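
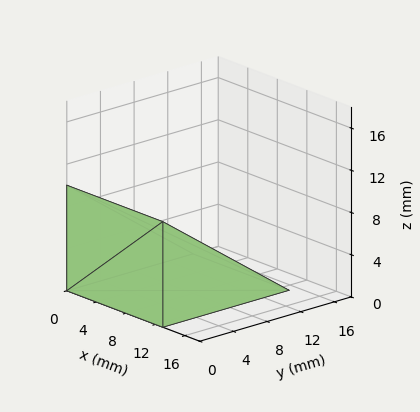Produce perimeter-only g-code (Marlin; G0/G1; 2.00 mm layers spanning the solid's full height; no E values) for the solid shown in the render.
Reading the render: the shape is a wedge (ramp): 13 × 15 mm base, rising to 10 mm along the y=0 edge and sloping linearly to z=0 at y=15 (dimensions read to the nearest mm from the axis ticks). For the g-code, the solid's height is divided into equal slices at the stated Δz and each level perimeter traced with G1 moves after a G0 lift.

; perimeter-only toolpath
G21 ; units = mm
G90 ; absolute positioning
G28 ; home
; layer 1
G0 Z2.00
G0 X0.00 Y0.00
G1 X13.00 Y0.00
G1 X13.00 Y12.00
G1 X0.00 Y12.00
G1 X0.00 Y0.00
; layer 2
G0 Z4.00
G0 X0.00 Y0.00
G1 X13.00 Y0.00
G1 X13.00 Y9.00
G1 X0.00 Y9.00
G1 X0.00 Y0.00
; layer 3
G0 Z6.00
G0 X0.00 Y0.00
G1 X13.00 Y0.00
G1 X13.00 Y6.00
G1 X0.00 Y6.00
G1 X0.00 Y0.00
; layer 4
G0 Z8.00
G0 X0.00 Y0.00
G1 X13.00 Y0.00
G1 X13.00 Y3.00
G1 X0.00 Y3.00
G1 X0.00 Y0.00
M2 ; end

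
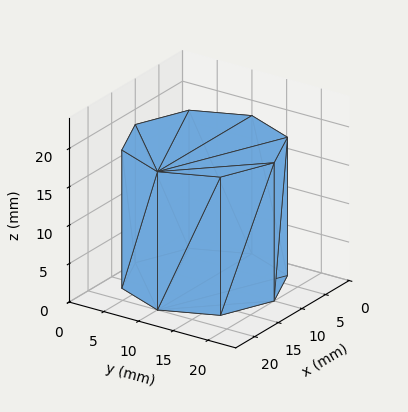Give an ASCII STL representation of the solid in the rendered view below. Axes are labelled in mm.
Reading the render: the shape is a regular 8-sided prism (a cylinder approximated with 8 flat sides), circumscribed radius ≈ 10 mm, height ≈ 18 mm (dimensions read to the nearest mm from the axis ticks). For the STL, each face is triangulated and given an outward normal.

solid part
  facet normal 0.0000 0.0000 -1.0000
    outer loop
      vertex 10.0 20.0 0.0
      vertex 17.1 17.1 0.0
      vertex 20.0 10.0 0.0
    endloop
  endfacet
  facet normal 0.0000 0.0000 -1.0000
    outer loop
      vertex 2.9 17.1 0.0
      vertex 10.0 20.0 0.0
      vertex 20.0 10.0 0.0
    endloop
  endfacet
  facet normal 0.0000 0.0000 -1.0000
    outer loop
      vertex 0.0 10.0 0.0
      vertex 2.9 17.1 0.0
      vertex 20.0 10.0 0.0
    endloop
  endfacet
  facet normal 0.0000 0.0000 -1.0000
    outer loop
      vertex 2.9 2.9 0.0
      vertex 0.0 10.0 0.0
      vertex 20.0 10.0 0.0
    endloop
  endfacet
  facet normal 0.0000 0.0000 -1.0000
    outer loop
      vertex 10.0 0.0 0.0
      vertex 2.9 2.9 0.0
      vertex 20.0 10.0 0.0
    endloop
  endfacet
  facet normal 0.0000 0.0000 -1.0000
    outer loop
      vertex 17.1 2.9 0.0
      vertex 10.0 0.0 0.0
      vertex 20.0 10.0 0.0
    endloop
  endfacet
  facet normal 0.0000 0.0000 1.0000
    outer loop
      vertex 20.0 10.0 18.0
      vertex 17.1 17.1 18.0
      vertex 10.0 20.0 18.0
    endloop
  endfacet
  facet normal 0.0000 0.0000 1.0000
    outer loop
      vertex 20.0 10.0 18.0
      vertex 10.0 20.0 18.0
      vertex 2.9 17.1 18.0
    endloop
  endfacet
  facet normal 0.0000 0.0000 1.0000
    outer loop
      vertex 20.0 10.0 18.0
      vertex 2.9 17.1 18.0
      vertex 0.0 10.0 18.0
    endloop
  endfacet
  facet normal 0.0000 0.0000 1.0000
    outer loop
      vertex 20.0 10.0 18.0
      vertex 0.0 10.0 18.0
      vertex 2.9 2.9 18.0
    endloop
  endfacet
  facet normal 0.0000 0.0000 1.0000
    outer loop
      vertex 20.0 10.0 18.0
      vertex 2.9 2.9 18.0
      vertex 10.0 0.0 18.0
    endloop
  endfacet
  facet normal 0.0000 0.0000 1.0000
    outer loop
      vertex 20.0 10.0 18.0
      vertex 10.0 0.0 18.0
      vertex 17.1 2.9 18.0
    endloop
  endfacet
  facet normal 0.9258 0.3781 0.0000
    outer loop
      vertex 20.0 10.0 0.0
      vertex 17.1 17.1 0.0
      vertex 17.1 17.1 18.0
    endloop
  endfacet
  facet normal 0.9258 0.3781 0.0000
    outer loop
      vertex 20.0 10.0 0.0
      vertex 17.1 17.1 18.0
      vertex 20.0 10.0 18.0
    endloop
  endfacet
  facet normal 0.3781 0.9258 0.0000
    outer loop
      vertex 17.1 17.1 0.0
      vertex 10.0 20.0 0.0
      vertex 10.0 20.0 18.0
    endloop
  endfacet
  facet normal 0.3781 0.9258 0.0000
    outer loop
      vertex 17.1 17.1 0.0
      vertex 10.0 20.0 18.0
      vertex 17.1 17.1 18.0
    endloop
  endfacet
  facet normal -0.3781 0.9258 0.0000
    outer loop
      vertex 10.0 20.0 0.0
      vertex 2.9 17.1 0.0
      vertex 2.9 17.1 18.0
    endloop
  endfacet
  facet normal -0.3781 0.9258 0.0000
    outer loop
      vertex 10.0 20.0 0.0
      vertex 2.9 17.1 18.0
      vertex 10.0 20.0 18.0
    endloop
  endfacet
  facet normal -0.9258 0.3781 0.0000
    outer loop
      vertex 2.9 17.1 0.0
      vertex 0.0 10.0 0.0
      vertex 0.0 10.0 18.0
    endloop
  endfacet
  facet normal -0.9258 0.3781 0.0000
    outer loop
      vertex 2.9 17.1 0.0
      vertex 0.0 10.0 18.0
      vertex 2.9 17.1 18.0
    endloop
  endfacet
  facet normal -0.9258 -0.3781 0.0000
    outer loop
      vertex 0.0 10.0 0.0
      vertex 2.9 2.9 0.0
      vertex 2.9 2.9 18.0
    endloop
  endfacet
  facet normal -0.9258 -0.3781 0.0000
    outer loop
      vertex 0.0 10.0 0.0
      vertex 2.9 2.9 18.0
      vertex 0.0 10.0 18.0
    endloop
  endfacet
  facet normal -0.3781 -0.9258 0.0000
    outer loop
      vertex 2.9 2.9 0.0
      vertex 10.0 0.0 0.0
      vertex 10.0 0.0 18.0
    endloop
  endfacet
  facet normal -0.3781 -0.9258 0.0000
    outer loop
      vertex 2.9 2.9 0.0
      vertex 10.0 0.0 18.0
      vertex 2.9 2.9 18.0
    endloop
  endfacet
  facet normal 0.3781 -0.9258 0.0000
    outer loop
      vertex 10.0 0.0 0.0
      vertex 17.1 2.9 0.0
      vertex 17.1 2.9 18.0
    endloop
  endfacet
  facet normal 0.3781 -0.9258 0.0000
    outer loop
      vertex 10.0 0.0 0.0
      vertex 17.1 2.9 18.0
      vertex 10.0 0.0 18.0
    endloop
  endfacet
  facet normal 0.9258 -0.3781 0.0000
    outer loop
      vertex 17.1 2.9 0.0
      vertex 20.0 10.0 0.0
      vertex 20.0 10.0 18.0
    endloop
  endfacet
  facet normal 0.9258 -0.3781 0.0000
    outer loop
      vertex 17.1 2.9 0.0
      vertex 20.0 10.0 18.0
      vertex 17.1 2.9 18.0
    endloop
  endfacet
endsolid part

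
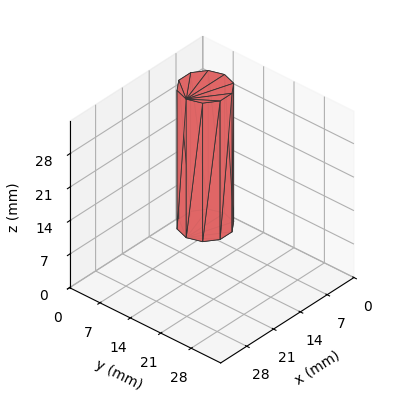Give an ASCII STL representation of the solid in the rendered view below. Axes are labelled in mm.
Reading the render: the shape is a regular 10-sided prism (a cylinder approximated with 10 flat sides), circumscribed radius ≈ 5 mm, height ≈ 29 mm (dimensions read to the nearest mm from the axis ticks). For the STL, each face is triangulated and given an outward normal.

solid part
  facet normal 0.0000 0.0000 -1.0000
    outer loop
      vertex 6.55 9.76 0.00
      vertex 9.05 7.94 0.00
      vertex 10.00 5.00 0.00
    endloop
  endfacet
  facet normal 0.0000 0.0000 -1.0000
    outer loop
      vertex 3.45 9.76 0.00
      vertex 6.55 9.76 0.00
      vertex 10.00 5.00 0.00
    endloop
  endfacet
  facet normal 0.0000 0.0000 -1.0000
    outer loop
      vertex 0.95 7.94 0.00
      vertex 3.45 9.76 0.00
      vertex 10.00 5.00 0.00
    endloop
  endfacet
  facet normal 0.0000 0.0000 -1.0000
    outer loop
      vertex 0.00 5.00 0.00
      vertex 0.95 7.94 0.00
      vertex 10.00 5.00 0.00
    endloop
  endfacet
  facet normal 0.0000 0.0000 -1.0000
    outer loop
      vertex 0.95 2.06 0.00
      vertex 0.00 5.00 0.00
      vertex 10.00 5.00 0.00
    endloop
  endfacet
  facet normal 0.0000 0.0000 -1.0000
    outer loop
      vertex 3.45 0.24 0.00
      vertex 0.95 2.06 0.00
      vertex 10.00 5.00 0.00
    endloop
  endfacet
  facet normal 0.0000 0.0000 -1.0000
    outer loop
      vertex 6.55 0.24 0.00
      vertex 3.45 0.24 0.00
      vertex 10.00 5.00 0.00
    endloop
  endfacet
  facet normal 0.0000 0.0000 -1.0000
    outer loop
      vertex 9.05 2.06 0.00
      vertex 6.55 0.24 0.00
      vertex 10.00 5.00 0.00
    endloop
  endfacet
  facet normal 0.0000 0.0000 1.0000
    outer loop
      vertex 10.00 5.00 29.00
      vertex 9.05 7.94 29.00
      vertex 6.55 9.76 29.00
    endloop
  endfacet
  facet normal 0.0000 0.0000 1.0000
    outer loop
      vertex 10.00 5.00 29.00
      vertex 6.55 9.76 29.00
      vertex 3.45 9.76 29.00
    endloop
  endfacet
  facet normal 0.0000 0.0000 1.0000
    outer loop
      vertex 10.00 5.00 29.00
      vertex 3.45 9.76 29.00
      vertex 0.95 7.94 29.00
    endloop
  endfacet
  facet normal 0.0000 0.0000 1.0000
    outer loop
      vertex 10.00 5.00 29.00
      vertex 0.95 7.94 29.00
      vertex 0.00 5.00 29.00
    endloop
  endfacet
  facet normal 0.0000 0.0000 1.0000
    outer loop
      vertex 10.00 5.00 29.00
      vertex 0.00 5.00 29.00
      vertex 0.95 2.06 29.00
    endloop
  endfacet
  facet normal 0.0000 0.0000 1.0000
    outer loop
      vertex 10.00 5.00 29.00
      vertex 0.95 2.06 29.00
      vertex 3.45 0.24 29.00
    endloop
  endfacet
  facet normal 0.0000 0.0000 1.0000
    outer loop
      vertex 10.00 5.00 29.00
      vertex 3.45 0.24 29.00
      vertex 6.55 0.24 29.00
    endloop
  endfacet
  facet normal 0.0000 0.0000 1.0000
    outer loop
      vertex 10.00 5.00 29.00
      vertex 6.55 0.24 29.00
      vertex 9.05 2.06 29.00
    endloop
  endfacet
  facet normal 0.9516 0.3075 0.0000
    outer loop
      vertex 10.00 5.00 0.00
      vertex 9.05 7.94 0.00
      vertex 9.05 7.94 29.00
    endloop
  endfacet
  facet normal 0.9516 0.3075 0.0000
    outer loop
      vertex 10.00 5.00 0.00
      vertex 9.05 7.94 29.00
      vertex 10.00 5.00 29.00
    endloop
  endfacet
  facet normal 0.5886 0.8085 0.0000
    outer loop
      vertex 9.05 7.94 0.00
      vertex 6.55 9.76 0.00
      vertex 6.55 9.76 29.00
    endloop
  endfacet
  facet normal 0.5886 0.8085 0.0000
    outer loop
      vertex 9.05 7.94 0.00
      vertex 6.55 9.76 29.00
      vertex 9.05 7.94 29.00
    endloop
  endfacet
  facet normal 0.0000 1.0000 0.0000
    outer loop
      vertex 6.55 9.76 0.00
      vertex 3.45 9.76 0.00
      vertex 3.45 9.76 29.00
    endloop
  endfacet
  facet normal 0.0000 1.0000 0.0000
    outer loop
      vertex 6.55 9.76 0.00
      vertex 3.45 9.76 29.00
      vertex 6.55 9.76 29.00
    endloop
  endfacet
  facet normal -0.5886 0.8085 0.0000
    outer loop
      vertex 3.45 9.76 0.00
      vertex 0.95 7.94 0.00
      vertex 0.95 7.94 29.00
    endloop
  endfacet
  facet normal -0.5886 0.8085 0.0000
    outer loop
      vertex 3.45 9.76 0.00
      vertex 0.95 7.94 29.00
      vertex 3.45 9.76 29.00
    endloop
  endfacet
  facet normal -0.9516 0.3075 0.0000
    outer loop
      vertex 0.95 7.94 0.00
      vertex 0.00 5.00 0.00
      vertex 0.00 5.00 29.00
    endloop
  endfacet
  facet normal -0.9516 0.3075 0.0000
    outer loop
      vertex 0.95 7.94 0.00
      vertex 0.00 5.00 29.00
      vertex 0.95 7.94 29.00
    endloop
  endfacet
  facet normal -0.9516 -0.3075 0.0000
    outer loop
      vertex 0.00 5.00 0.00
      vertex 0.95 2.06 0.00
      vertex 0.95 2.06 29.00
    endloop
  endfacet
  facet normal -0.9516 -0.3075 0.0000
    outer loop
      vertex 0.00 5.00 0.00
      vertex 0.95 2.06 29.00
      vertex 0.00 5.00 29.00
    endloop
  endfacet
  facet normal -0.5886 -0.8085 0.0000
    outer loop
      vertex 0.95 2.06 0.00
      vertex 3.45 0.24 0.00
      vertex 3.45 0.24 29.00
    endloop
  endfacet
  facet normal -0.5886 -0.8085 0.0000
    outer loop
      vertex 0.95 2.06 0.00
      vertex 3.45 0.24 29.00
      vertex 0.95 2.06 29.00
    endloop
  endfacet
  facet normal 0.0000 -1.0000 0.0000
    outer loop
      vertex 3.45 0.24 0.00
      vertex 6.55 0.24 0.00
      vertex 6.55 0.24 29.00
    endloop
  endfacet
  facet normal 0.0000 -1.0000 0.0000
    outer loop
      vertex 3.45 0.24 0.00
      vertex 6.55 0.24 29.00
      vertex 3.45 0.24 29.00
    endloop
  endfacet
  facet normal 0.5886 -0.8085 0.0000
    outer loop
      vertex 6.55 0.24 0.00
      vertex 9.05 2.06 0.00
      vertex 9.05 2.06 29.00
    endloop
  endfacet
  facet normal 0.5886 -0.8085 0.0000
    outer loop
      vertex 6.55 0.24 0.00
      vertex 9.05 2.06 29.00
      vertex 6.55 0.24 29.00
    endloop
  endfacet
  facet normal 0.9516 -0.3075 0.0000
    outer loop
      vertex 9.05 2.06 0.00
      vertex 10.00 5.00 0.00
      vertex 10.00 5.00 29.00
    endloop
  endfacet
  facet normal 0.9516 -0.3075 0.0000
    outer loop
      vertex 9.05 2.06 0.00
      vertex 10.00 5.00 29.00
      vertex 9.05 2.06 29.00
    endloop
  endfacet
endsolid part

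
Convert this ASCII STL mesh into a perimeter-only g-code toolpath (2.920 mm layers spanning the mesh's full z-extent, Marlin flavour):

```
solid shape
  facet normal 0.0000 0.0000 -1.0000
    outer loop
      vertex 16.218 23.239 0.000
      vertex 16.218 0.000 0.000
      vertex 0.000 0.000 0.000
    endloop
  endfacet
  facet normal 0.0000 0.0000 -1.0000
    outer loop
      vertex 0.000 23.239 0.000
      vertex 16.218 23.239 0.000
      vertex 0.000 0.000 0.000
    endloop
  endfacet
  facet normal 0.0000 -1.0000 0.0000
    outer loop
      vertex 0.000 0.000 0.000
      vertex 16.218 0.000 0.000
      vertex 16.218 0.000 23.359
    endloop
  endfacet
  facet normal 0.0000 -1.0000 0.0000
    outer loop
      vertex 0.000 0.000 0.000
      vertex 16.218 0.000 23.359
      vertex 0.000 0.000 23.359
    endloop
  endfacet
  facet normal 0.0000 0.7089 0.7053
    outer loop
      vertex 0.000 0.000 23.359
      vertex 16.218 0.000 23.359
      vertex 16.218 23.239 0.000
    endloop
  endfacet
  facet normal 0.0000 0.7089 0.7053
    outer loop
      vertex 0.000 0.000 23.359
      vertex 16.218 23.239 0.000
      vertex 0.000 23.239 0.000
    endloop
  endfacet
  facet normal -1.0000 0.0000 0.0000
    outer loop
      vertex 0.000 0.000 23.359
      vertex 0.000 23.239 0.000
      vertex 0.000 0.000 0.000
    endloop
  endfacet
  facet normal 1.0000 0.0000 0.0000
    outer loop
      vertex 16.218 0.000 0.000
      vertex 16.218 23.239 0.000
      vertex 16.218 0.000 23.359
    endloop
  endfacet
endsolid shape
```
; perimeter-only toolpath
G21 ; units = mm
G90 ; absolute positioning
G28 ; home
; layer 1
G0 Z2.920
G0 X0.000 Y0.000
G1 X16.218 Y0.000
G1 X16.218 Y20.334
G1 X0.000 Y20.334
G1 X0.000 Y0.000
; layer 2
G0 Z5.840
G0 X0.000 Y0.000
G1 X16.218 Y0.000
G1 X16.218 Y17.429
G1 X0.000 Y17.429
G1 X0.000 Y0.000
; layer 3
G0 Z8.760
G0 X0.000 Y0.000
G1 X16.218 Y0.000
G1 X16.218 Y14.524
G1 X0.000 Y14.524
G1 X0.000 Y0.000
; layer 4
G0 Z11.680
G0 X0.000 Y0.000
G1 X16.218 Y0.000
G1 X16.218 Y11.620
G1 X0.000 Y11.620
G1 X0.000 Y0.000
; layer 5
G0 Z14.599
G0 X0.000 Y0.000
G1 X16.218 Y0.000
G1 X16.218 Y8.715
G1 X0.000 Y8.715
G1 X0.000 Y0.000
; layer 6
G0 Z17.519
G0 X0.000 Y0.000
G1 X16.218 Y0.000
G1 X16.218 Y5.810
G1 X0.000 Y5.810
G1 X0.000 Y0.000
; layer 7
G0 Z20.439
G0 X0.000 Y0.000
G1 X16.218 Y0.000
G1 X16.218 Y2.905
G1 X0.000 Y2.905
G1 X0.000 Y0.000
M2 ; end

The solid is a wedge (ramp): 16.2 × 23.2 mm base, rising to 23.4 mm along the y=0 edge and sloping linearly to z=0 at y=23.2. Slicing at Δz = 2.920 mm — 8 equal slices spanning the solid's height, so layer i sits at z = i·h/8 — gives 7 non-empty perimeters. Each is a 4-segment closed polygon; G0 lifts to the layer z and rapids to the start vertex, then G1 traces the edges. The cross-section shrinks linearly with z (the slice at the apex is degenerate and omitted).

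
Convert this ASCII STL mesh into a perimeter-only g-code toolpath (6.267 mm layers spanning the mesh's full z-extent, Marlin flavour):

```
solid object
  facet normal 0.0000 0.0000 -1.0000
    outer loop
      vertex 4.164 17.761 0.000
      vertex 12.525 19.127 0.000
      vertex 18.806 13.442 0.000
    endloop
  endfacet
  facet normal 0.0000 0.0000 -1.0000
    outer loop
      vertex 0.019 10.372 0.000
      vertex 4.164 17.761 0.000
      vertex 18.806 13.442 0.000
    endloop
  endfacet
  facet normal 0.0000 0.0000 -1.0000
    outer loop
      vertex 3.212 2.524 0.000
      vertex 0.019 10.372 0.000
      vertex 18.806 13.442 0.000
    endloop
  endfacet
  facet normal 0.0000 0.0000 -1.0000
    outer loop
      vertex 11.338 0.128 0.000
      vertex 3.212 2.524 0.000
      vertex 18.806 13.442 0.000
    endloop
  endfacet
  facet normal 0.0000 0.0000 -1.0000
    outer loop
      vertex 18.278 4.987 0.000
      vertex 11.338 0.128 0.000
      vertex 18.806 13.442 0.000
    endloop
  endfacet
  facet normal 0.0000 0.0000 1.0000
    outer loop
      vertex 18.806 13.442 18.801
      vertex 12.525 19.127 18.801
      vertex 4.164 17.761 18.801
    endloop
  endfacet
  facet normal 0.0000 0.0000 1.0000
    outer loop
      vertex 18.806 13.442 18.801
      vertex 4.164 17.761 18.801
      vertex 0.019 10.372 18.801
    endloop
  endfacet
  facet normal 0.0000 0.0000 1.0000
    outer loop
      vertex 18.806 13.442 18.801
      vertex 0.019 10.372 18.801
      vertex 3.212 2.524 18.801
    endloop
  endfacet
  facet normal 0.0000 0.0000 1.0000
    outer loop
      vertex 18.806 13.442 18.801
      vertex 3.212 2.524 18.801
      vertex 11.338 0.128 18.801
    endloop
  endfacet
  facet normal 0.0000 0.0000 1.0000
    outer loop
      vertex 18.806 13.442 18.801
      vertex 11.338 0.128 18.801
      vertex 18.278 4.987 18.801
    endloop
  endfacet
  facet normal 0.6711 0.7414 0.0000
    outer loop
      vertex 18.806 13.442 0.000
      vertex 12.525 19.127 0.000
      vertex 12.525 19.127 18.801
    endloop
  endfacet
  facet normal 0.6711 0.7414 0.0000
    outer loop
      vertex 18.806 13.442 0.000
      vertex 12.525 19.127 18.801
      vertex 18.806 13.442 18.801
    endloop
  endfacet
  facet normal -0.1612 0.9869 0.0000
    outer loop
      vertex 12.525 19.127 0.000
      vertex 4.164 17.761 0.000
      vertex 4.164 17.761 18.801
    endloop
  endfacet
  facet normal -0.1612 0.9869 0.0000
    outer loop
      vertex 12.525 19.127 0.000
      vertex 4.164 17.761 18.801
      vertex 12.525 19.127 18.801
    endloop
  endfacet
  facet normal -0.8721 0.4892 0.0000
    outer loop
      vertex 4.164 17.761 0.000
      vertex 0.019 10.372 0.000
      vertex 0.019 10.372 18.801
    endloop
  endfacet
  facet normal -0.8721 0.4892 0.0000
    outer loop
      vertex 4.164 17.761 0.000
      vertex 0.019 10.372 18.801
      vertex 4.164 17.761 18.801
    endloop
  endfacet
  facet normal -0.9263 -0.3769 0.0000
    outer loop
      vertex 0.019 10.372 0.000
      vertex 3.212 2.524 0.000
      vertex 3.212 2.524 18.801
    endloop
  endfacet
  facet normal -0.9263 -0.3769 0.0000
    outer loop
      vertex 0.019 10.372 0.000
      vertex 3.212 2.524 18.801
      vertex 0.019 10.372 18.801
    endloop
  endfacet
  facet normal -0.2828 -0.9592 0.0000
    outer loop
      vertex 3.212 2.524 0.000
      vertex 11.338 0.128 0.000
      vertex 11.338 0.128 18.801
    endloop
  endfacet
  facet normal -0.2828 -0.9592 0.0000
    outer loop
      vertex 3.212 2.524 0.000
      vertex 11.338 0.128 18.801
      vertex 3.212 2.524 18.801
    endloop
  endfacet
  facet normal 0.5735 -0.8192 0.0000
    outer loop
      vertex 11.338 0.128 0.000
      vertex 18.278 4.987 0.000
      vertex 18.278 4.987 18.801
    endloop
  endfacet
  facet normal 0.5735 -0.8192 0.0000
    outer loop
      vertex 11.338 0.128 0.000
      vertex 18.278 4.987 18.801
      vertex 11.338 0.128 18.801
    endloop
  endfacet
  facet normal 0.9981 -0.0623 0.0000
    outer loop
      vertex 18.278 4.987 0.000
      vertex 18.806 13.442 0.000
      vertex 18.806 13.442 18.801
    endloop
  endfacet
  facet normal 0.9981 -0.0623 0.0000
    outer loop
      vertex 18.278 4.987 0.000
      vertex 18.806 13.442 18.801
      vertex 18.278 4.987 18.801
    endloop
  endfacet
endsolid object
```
; perimeter-only toolpath
G21 ; units = mm
G90 ; absolute positioning
G28 ; home
; layer 1
G0 Z6.267
G0 X18.806 Y13.442
G1 X12.525 Y19.127
G1 X4.164 Y17.761
G1 X0.019 Y10.372
G1 X3.212 Y2.524
G1 X11.338 Y0.128
G1 X18.278 Y4.987
G1 X18.806 Y13.442
; layer 2
G0 Z12.534
G0 X18.806 Y13.442
G1 X12.525 Y19.127
G1 X4.164 Y17.761
G1 X0.019 Y10.372
G1 X3.212 Y2.524
G1 X11.338 Y0.128
G1 X18.278 Y4.987
G1 X18.806 Y13.442
; layer 3
G0 Z18.801
G0 X18.806 Y13.442
G1 X12.525 Y19.127
G1 X4.164 Y17.761
G1 X0.019 Y10.372
G1 X3.212 Y2.524
G1 X11.338 Y0.128
G1 X18.278 Y4.987
G1 X18.806 Y13.442
M2 ; end

The solid is a regular 7-sided prism (a cylinder approximated with 7 flat sides), circumscribed radius ≈ 9.76 mm, height ≈ 18.8 mm. Slicing at Δz = 6.267 mm — 3 equal slices spanning the solid's height, so layer i sits at z = i·h/3 — gives 3 non-empty perimeters. Each is a 7-segment closed polygon; G0 lifts to the layer z and rapids to the start vertex, then G1 traces the edges.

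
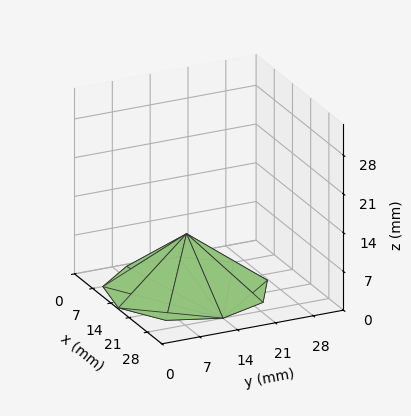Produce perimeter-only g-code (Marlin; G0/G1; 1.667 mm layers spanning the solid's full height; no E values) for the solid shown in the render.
Reading the render: the shape is a regular 9-sided pyramid, base circumscribed radius ≈ 14 mm, apex at z ≈ 10 mm (dimensions read to the nearest mm from the axis ticks). For the g-code, the solid's height is divided into equal slices at the stated Δz and each level perimeter traced with G1 moves after a G0 lift.

; perimeter-only toolpath
G21 ; units = mm
G90 ; absolute positioning
G28 ; home
; layer 1
G0 Z1.667
G0 X25.667 Y14.000
G1 X22.938 Y21.499
G1 X16.026 Y25.489
G1 X8.167 Y24.103
G1 X3.037 Y17.990
G1 X3.037 Y10.010
G1 X8.167 Y3.897
G1 X16.026 Y2.511
G1 X22.938 Y6.501
G1 X25.667 Y14.000
; layer 2
G0 Z3.333
G0 X23.333 Y14.000
G1 X21.150 Y19.999
G1 X15.621 Y23.191
G1 X9.333 Y22.083
G1 X5.229 Y17.192
G1 X5.229 Y10.808
G1 X9.333 Y5.917
G1 X15.621 Y4.809
G1 X21.150 Y8.001
G1 X23.333 Y14.000
; layer 3
G0 Z5.000
G0 X21.000 Y14.000
G1 X19.363 Y18.499
G1 X15.216 Y20.893
G1 X10.500 Y20.062
G1 X7.422 Y16.394
G1 X7.422 Y11.606
G1 X10.500 Y7.938
G1 X15.216 Y7.106
G1 X19.363 Y9.501
G1 X21.000 Y14.000
; layer 4
G0 Z6.667
G0 X18.667 Y14.000
G1 X17.575 Y17.000
G1 X14.810 Y18.596
G1 X11.667 Y18.041
G1 X9.615 Y15.596
G1 X9.615 Y12.404
G1 X11.667 Y9.959
G1 X14.810 Y9.404
G1 X17.575 Y11.000
G1 X18.667 Y14.000
; layer 5
G0 Z8.333
G0 X16.333 Y14.000
G1 X15.788 Y15.500
G1 X14.405 Y16.298
G1 X12.833 Y16.021
G1 X11.807 Y14.798
G1 X11.807 Y13.202
G1 X12.833 Y11.979
G1 X14.405 Y11.702
G1 X15.788 Y12.500
G1 X16.333 Y14.000
M2 ; end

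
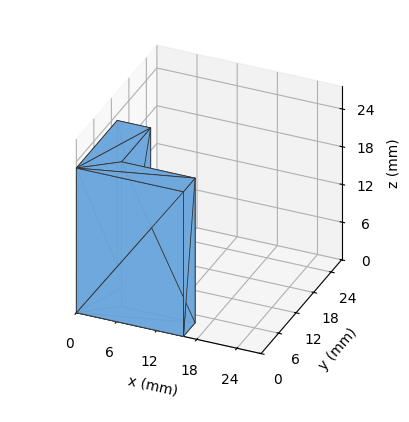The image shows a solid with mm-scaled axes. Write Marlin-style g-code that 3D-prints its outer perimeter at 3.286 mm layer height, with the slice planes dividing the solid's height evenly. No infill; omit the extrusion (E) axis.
Reading the render: the shape is an L-shaped prism: outer 16 × 14 mm, arm thicknesses ≈ 4 mm (horizontal) and 5 mm (vertical), extruded 23 mm in z (dimensions read to the nearest mm from the axis ticks). For the g-code, the solid's height is divided into equal slices at the stated Δz and each level perimeter traced with G1 moves after a G0 lift.

; perimeter-only toolpath
G21 ; units = mm
G90 ; absolute positioning
G28 ; home
; layer 1
G0 Z3.286
G0 X0.000 Y0.000
G1 X16.000 Y0.000
G1 X16.000 Y4.000
G1 X5.000 Y4.000
G1 X5.000 Y14.000
G1 X0.000 Y14.000
G1 X0.000 Y0.000
; layer 2
G0 Z6.571
G0 X0.000 Y0.000
G1 X16.000 Y0.000
G1 X16.000 Y4.000
G1 X5.000 Y4.000
G1 X5.000 Y14.000
G1 X0.000 Y14.000
G1 X0.000 Y0.000
; layer 3
G0 Z9.857
G0 X0.000 Y0.000
G1 X16.000 Y0.000
G1 X16.000 Y4.000
G1 X5.000 Y4.000
G1 X5.000 Y14.000
G1 X0.000 Y14.000
G1 X0.000 Y0.000
; layer 4
G0 Z13.143
G0 X0.000 Y0.000
G1 X16.000 Y0.000
G1 X16.000 Y4.000
G1 X5.000 Y4.000
G1 X5.000 Y14.000
G1 X0.000 Y14.000
G1 X0.000 Y0.000
; layer 5
G0 Z16.429
G0 X0.000 Y0.000
G1 X16.000 Y0.000
G1 X16.000 Y4.000
G1 X5.000 Y4.000
G1 X5.000 Y14.000
G1 X0.000 Y14.000
G1 X0.000 Y0.000
; layer 6
G0 Z19.714
G0 X0.000 Y0.000
G1 X16.000 Y0.000
G1 X16.000 Y4.000
G1 X5.000 Y4.000
G1 X5.000 Y14.000
G1 X0.000 Y14.000
G1 X0.000 Y0.000
; layer 7
G0 Z23.000
G0 X0.000 Y0.000
G1 X16.000 Y0.000
G1 X16.000 Y4.000
G1 X5.000 Y4.000
G1 X5.000 Y14.000
G1 X0.000 Y14.000
G1 X0.000 Y0.000
M2 ; end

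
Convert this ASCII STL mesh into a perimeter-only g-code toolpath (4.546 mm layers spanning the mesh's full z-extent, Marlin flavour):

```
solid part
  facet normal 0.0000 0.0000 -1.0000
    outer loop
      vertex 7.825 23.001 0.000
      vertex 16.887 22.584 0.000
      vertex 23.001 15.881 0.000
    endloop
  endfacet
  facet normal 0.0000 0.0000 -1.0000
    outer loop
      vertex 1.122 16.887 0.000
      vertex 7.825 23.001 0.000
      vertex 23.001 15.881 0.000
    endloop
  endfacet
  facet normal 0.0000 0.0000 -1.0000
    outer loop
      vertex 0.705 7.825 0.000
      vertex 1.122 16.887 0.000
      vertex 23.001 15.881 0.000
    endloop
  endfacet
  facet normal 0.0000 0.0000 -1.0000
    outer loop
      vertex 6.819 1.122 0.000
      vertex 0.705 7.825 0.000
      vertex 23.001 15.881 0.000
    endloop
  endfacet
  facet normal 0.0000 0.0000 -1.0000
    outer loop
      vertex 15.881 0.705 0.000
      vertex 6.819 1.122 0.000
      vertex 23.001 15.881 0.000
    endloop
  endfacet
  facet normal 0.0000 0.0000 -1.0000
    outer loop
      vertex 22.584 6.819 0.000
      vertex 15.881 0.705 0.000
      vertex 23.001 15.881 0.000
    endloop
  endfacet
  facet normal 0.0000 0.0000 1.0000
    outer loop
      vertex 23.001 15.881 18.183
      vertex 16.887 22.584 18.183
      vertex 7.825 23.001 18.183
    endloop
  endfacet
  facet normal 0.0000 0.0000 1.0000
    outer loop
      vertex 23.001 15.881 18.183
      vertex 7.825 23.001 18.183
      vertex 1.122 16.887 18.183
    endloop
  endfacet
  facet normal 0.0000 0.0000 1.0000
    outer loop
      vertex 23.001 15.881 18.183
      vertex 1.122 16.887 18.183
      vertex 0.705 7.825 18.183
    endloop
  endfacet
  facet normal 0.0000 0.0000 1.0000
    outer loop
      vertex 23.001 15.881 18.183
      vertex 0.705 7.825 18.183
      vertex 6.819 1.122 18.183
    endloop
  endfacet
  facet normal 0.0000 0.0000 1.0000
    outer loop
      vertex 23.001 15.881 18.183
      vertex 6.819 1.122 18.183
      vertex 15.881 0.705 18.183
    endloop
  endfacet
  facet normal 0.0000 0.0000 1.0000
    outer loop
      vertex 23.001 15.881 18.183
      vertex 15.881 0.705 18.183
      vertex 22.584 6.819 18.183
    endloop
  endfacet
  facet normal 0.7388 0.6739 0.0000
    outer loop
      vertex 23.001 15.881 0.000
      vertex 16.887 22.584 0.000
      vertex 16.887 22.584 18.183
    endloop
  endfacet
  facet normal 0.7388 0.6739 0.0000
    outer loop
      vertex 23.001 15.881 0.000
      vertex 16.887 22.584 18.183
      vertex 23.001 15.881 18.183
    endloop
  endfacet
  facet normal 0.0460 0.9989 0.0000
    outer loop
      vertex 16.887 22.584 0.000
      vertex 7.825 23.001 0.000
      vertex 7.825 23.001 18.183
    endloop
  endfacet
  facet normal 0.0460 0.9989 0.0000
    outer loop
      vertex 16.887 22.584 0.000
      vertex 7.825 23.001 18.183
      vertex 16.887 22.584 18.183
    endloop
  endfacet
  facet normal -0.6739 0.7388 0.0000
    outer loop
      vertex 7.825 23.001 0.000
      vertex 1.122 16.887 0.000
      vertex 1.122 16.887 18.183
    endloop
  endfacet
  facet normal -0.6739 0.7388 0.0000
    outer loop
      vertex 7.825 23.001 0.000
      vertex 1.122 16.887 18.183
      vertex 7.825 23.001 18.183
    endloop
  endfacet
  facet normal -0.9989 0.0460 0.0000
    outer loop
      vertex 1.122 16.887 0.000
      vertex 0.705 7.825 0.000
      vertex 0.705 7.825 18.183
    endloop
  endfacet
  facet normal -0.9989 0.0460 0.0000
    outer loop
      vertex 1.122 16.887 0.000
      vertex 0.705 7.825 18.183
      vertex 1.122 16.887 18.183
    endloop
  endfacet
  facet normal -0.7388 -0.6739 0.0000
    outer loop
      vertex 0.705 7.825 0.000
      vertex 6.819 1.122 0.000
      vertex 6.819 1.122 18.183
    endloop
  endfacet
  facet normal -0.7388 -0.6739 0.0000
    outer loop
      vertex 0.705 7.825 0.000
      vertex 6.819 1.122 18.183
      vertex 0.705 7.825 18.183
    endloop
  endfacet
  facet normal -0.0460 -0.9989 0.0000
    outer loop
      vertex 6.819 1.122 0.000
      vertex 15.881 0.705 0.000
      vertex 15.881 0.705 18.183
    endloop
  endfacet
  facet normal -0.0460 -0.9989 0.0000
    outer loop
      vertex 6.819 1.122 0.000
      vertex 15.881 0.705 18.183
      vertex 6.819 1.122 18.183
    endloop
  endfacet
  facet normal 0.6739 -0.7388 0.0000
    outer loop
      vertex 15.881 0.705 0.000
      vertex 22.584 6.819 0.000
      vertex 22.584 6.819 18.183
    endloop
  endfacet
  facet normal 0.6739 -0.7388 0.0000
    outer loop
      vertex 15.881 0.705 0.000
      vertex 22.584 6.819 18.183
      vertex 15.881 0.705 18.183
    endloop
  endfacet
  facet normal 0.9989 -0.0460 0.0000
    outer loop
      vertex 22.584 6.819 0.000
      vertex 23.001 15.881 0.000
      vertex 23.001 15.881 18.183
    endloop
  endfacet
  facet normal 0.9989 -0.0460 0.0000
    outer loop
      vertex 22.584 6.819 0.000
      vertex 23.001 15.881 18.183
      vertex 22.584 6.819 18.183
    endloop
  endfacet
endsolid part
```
; perimeter-only toolpath
G21 ; units = mm
G90 ; absolute positioning
G28 ; home
; layer 1
G0 Z4.546
G0 X23.001 Y15.881
G1 X16.887 Y22.584
G1 X7.825 Y23.001
G1 X1.122 Y16.887
G1 X0.705 Y7.825
G1 X6.819 Y1.122
G1 X15.881 Y0.705
G1 X22.584 Y6.819
G1 X23.001 Y15.881
; layer 2
G0 Z9.091
G0 X23.001 Y15.881
G1 X16.887 Y22.584
G1 X7.825 Y23.001
G1 X1.122 Y16.887
G1 X0.705 Y7.825
G1 X6.819 Y1.122
G1 X15.881 Y0.705
G1 X22.584 Y6.819
G1 X23.001 Y15.881
; layer 3
G0 Z13.637
G0 X23.001 Y15.881
G1 X16.887 Y22.584
G1 X7.825 Y23.001
G1 X1.122 Y16.887
G1 X0.705 Y7.825
G1 X6.819 Y1.122
G1 X15.881 Y0.705
G1 X22.584 Y6.819
G1 X23.001 Y15.881
; layer 4
G0 Z18.183
G0 X23.001 Y15.881
G1 X16.887 Y22.584
G1 X7.825 Y23.001
G1 X1.122 Y16.887
G1 X0.705 Y7.825
G1 X6.819 Y1.122
G1 X15.881 Y0.705
G1 X22.584 Y6.819
G1 X23.001 Y15.881
M2 ; end

The solid is a regular 8-sided prism (a cylinder approximated with 8 flat sides), circumscribed radius ≈ 11.9 mm, height ≈ 18.2 mm. Slicing at Δz = 4.546 mm — 4 equal slices spanning the solid's height, so layer i sits at z = i·h/4 — gives 4 non-empty perimeters. Each is a 8-segment closed polygon; G0 lifts to the layer z and rapids to the start vertex, then G1 traces the edges.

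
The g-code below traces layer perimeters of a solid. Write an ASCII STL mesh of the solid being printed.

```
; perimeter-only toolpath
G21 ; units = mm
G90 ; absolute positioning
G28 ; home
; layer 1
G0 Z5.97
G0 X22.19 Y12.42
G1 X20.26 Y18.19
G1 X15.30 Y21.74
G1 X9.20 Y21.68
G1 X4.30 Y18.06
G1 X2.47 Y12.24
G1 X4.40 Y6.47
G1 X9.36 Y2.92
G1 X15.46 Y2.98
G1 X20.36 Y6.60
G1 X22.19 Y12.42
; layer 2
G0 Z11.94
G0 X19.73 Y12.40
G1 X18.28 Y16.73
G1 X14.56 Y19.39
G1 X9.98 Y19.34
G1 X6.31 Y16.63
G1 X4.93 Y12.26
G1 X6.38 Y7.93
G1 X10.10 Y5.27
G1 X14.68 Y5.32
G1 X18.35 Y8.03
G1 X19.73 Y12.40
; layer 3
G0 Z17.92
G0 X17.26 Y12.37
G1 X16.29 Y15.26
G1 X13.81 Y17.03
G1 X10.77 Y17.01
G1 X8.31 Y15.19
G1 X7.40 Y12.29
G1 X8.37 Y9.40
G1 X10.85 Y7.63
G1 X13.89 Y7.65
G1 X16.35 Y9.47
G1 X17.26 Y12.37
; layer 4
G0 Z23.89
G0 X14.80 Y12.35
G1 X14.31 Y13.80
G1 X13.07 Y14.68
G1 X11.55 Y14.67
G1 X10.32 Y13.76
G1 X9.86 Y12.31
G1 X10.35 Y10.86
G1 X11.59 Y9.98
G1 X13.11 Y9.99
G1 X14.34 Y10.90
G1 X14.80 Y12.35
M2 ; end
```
solid part
  facet normal 0.0000 0.0000 -1.0000
    outer loop
      vertex 16.04 24.09 0.00
      vertex 22.24 19.66 0.00
      vertex 24.66 12.44 0.00
    endloop
  endfacet
  facet normal 0.0000 0.0000 -1.0000
    outer loop
      vertex 8.42 24.02 0.00
      vertex 16.04 24.09 0.00
      vertex 24.66 12.44 0.00
    endloop
  endfacet
  facet normal 0.0000 0.0000 -1.0000
    outer loop
      vertex 2.29 19.49 0.00
      vertex 8.42 24.02 0.00
      vertex 24.66 12.44 0.00
    endloop
  endfacet
  facet normal 0.0000 0.0000 -1.0000
    outer loop
      vertex 0.00 12.22 0.00
      vertex 2.29 19.49 0.00
      vertex 24.66 12.44 0.00
    endloop
  endfacet
  facet normal 0.0000 0.0000 -1.0000
    outer loop
      vertex 2.42 5.00 0.00
      vertex 0.00 12.22 0.00
      vertex 24.66 12.44 0.00
    endloop
  endfacet
  facet normal 0.0000 0.0000 -1.0000
    outer loop
      vertex 8.62 0.57 0.00
      vertex 2.42 5.00 0.00
      vertex 24.66 12.44 0.00
    endloop
  endfacet
  facet normal 0.0000 0.0000 -1.0000
    outer loop
      vertex 16.24 0.64 0.00
      vertex 8.62 0.57 0.00
      vertex 24.66 12.44 0.00
    endloop
  endfacet
  facet normal 0.0000 0.0000 -1.0000
    outer loop
      vertex 22.37 5.17 0.00
      vertex 16.24 0.64 0.00
      vertex 24.66 12.44 0.00
    endloop
  endfacet
  facet normal 0.8825 0.2958 0.3655
    outer loop
      vertex 24.66 12.44 0.00
      vertex 22.24 19.66 0.00
      vertex 12.33 12.33 29.86
    endloop
  endfacet
  facet normal 0.5411 0.7573 0.3655
    outer loop
      vertex 22.24 19.66 0.00
      vertex 16.04 24.09 0.00
      vertex 12.33 12.33 29.86
    endloop
  endfacet
  facet normal -0.0086 0.9308 0.3655
    outer loop
      vertex 16.04 24.09 0.00
      vertex 8.42 24.02 0.00
      vertex 12.33 12.33 29.86
    endloop
  endfacet
  facet normal -0.5532 0.7486 0.3655
    outer loop
      vertex 8.42 24.02 0.00
      vertex 2.29 19.49 0.00
      vertex 12.33 12.33 29.86
    endloop
  endfacet
  facet normal -0.8878 0.2796 0.3656
    outer loop
      vertex 2.29 19.49 0.00
      vertex 0.00 12.22 0.00
      vertex 12.33 12.33 29.86
    endloop
  endfacet
  facet normal -0.8825 -0.2958 0.3655
    outer loop
      vertex 0.00 12.22 0.00
      vertex 2.42 5.00 0.00
      vertex 12.33 12.33 29.86
    endloop
  endfacet
  facet normal -0.5411 -0.7573 0.3655
    outer loop
      vertex 2.42 5.00 0.00
      vertex 8.62 0.57 0.00
      vertex 12.33 12.33 29.86
    endloop
  endfacet
  facet normal 0.0086 -0.9308 0.3655
    outer loop
      vertex 8.62 0.57 0.00
      vertex 16.24 0.64 0.00
      vertex 12.33 12.33 29.86
    endloop
  endfacet
  facet normal 0.5532 -0.7486 0.3655
    outer loop
      vertex 16.24 0.64 0.00
      vertex 22.37 5.17 0.00
      vertex 12.33 12.33 29.86
    endloop
  endfacet
  facet normal 0.8878 -0.2796 0.3656
    outer loop
      vertex 22.37 5.17 0.00
      vertex 24.66 12.44 0.00
      vertex 12.33 12.33 29.86
    endloop
  endfacet
endsolid part

The G0 Z moves step by Δz≈5.97 mm. The G1 loops shrink linearly with z, so the solid tapers from its base footprint up to z≈29.9. Closing with a flat bottom cap and the tapered top and triangulating gives 18 facets — a regular 10-sided pyramid, base circumscribed radius ≈ 12.3 mm, apex at z ≈ 29.9 mm.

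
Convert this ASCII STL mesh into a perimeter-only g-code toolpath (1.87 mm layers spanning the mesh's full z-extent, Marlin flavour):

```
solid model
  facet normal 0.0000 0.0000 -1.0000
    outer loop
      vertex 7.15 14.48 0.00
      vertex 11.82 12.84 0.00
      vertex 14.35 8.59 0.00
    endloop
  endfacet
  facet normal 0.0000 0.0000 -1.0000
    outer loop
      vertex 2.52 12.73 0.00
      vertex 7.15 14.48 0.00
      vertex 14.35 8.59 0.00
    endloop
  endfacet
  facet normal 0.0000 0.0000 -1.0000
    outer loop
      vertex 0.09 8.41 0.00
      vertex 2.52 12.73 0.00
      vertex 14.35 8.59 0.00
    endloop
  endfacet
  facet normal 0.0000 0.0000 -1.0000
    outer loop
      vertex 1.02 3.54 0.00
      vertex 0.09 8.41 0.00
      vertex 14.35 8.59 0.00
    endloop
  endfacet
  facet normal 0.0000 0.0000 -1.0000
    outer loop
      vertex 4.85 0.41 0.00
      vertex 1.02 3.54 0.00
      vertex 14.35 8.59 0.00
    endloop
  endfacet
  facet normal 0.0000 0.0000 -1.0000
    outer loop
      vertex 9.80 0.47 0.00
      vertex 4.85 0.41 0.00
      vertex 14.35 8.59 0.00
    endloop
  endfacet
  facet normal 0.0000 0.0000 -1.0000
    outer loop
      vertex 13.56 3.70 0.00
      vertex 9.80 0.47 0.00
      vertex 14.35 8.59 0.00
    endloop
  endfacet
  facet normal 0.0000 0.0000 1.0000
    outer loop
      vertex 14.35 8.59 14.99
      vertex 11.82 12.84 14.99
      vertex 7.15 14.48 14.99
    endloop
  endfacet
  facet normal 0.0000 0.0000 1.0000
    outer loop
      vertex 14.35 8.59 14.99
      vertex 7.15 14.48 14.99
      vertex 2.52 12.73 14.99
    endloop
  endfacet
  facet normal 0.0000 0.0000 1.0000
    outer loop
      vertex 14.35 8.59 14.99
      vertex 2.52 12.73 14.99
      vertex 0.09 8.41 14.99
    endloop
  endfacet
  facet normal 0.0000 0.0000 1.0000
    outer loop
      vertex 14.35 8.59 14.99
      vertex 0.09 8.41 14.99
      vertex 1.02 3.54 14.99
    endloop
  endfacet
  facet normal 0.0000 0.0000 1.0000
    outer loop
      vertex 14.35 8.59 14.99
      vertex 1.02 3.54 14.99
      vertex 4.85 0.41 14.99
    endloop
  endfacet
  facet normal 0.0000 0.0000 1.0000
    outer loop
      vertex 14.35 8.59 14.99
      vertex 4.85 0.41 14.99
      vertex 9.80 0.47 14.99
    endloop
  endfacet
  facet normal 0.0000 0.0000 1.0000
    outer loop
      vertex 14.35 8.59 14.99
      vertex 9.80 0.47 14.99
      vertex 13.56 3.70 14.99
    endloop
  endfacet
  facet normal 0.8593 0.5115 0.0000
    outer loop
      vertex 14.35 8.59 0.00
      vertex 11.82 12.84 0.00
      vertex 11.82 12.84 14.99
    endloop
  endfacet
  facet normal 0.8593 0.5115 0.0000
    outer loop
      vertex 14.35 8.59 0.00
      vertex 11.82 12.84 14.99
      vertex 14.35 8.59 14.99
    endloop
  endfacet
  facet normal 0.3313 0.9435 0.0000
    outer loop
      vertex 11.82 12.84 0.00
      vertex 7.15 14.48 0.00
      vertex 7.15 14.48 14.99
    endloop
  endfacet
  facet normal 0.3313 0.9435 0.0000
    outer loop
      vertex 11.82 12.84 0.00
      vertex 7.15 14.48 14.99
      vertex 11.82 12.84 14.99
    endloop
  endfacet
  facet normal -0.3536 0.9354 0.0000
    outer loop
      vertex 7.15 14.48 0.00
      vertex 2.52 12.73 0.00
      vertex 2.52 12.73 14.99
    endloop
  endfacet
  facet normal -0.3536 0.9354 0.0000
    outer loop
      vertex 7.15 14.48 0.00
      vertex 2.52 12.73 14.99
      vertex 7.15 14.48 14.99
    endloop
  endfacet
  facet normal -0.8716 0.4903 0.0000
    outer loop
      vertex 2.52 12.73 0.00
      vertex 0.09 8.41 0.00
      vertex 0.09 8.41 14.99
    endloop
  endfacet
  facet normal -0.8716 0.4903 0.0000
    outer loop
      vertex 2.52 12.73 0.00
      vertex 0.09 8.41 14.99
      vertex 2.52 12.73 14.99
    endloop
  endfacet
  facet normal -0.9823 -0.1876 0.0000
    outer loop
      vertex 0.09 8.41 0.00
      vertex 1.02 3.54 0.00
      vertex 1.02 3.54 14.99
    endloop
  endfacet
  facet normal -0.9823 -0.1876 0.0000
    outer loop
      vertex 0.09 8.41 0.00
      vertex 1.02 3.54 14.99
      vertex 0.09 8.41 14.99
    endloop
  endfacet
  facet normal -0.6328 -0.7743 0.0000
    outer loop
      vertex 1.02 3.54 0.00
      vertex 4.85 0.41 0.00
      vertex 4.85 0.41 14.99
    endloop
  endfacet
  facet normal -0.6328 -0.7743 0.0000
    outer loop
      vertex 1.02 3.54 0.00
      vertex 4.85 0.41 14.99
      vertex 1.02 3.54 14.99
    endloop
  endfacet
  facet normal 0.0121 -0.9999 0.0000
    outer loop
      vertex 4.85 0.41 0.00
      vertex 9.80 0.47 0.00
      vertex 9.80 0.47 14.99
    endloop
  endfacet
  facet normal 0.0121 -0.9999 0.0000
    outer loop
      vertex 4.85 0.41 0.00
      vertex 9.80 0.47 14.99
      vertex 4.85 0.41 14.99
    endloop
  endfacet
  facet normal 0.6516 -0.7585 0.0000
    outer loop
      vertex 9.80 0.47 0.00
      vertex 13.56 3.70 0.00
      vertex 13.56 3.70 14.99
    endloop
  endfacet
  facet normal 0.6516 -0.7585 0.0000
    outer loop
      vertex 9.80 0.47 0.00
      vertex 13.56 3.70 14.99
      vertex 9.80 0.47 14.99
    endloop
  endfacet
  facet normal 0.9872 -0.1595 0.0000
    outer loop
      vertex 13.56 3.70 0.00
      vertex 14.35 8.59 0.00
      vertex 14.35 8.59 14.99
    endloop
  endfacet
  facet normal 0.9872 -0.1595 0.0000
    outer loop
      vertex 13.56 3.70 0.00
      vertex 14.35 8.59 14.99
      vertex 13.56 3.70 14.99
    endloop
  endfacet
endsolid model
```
; perimeter-only toolpath
G21 ; units = mm
G90 ; absolute positioning
G28 ; home
; layer 1
G0 Z1.87
G0 X14.35 Y8.59
G1 X11.82 Y12.84
G1 X7.15 Y14.48
G1 X2.52 Y12.73
G1 X0.09 Y8.41
G1 X1.02 Y3.54
G1 X4.85 Y0.41
G1 X9.80 Y0.47
G1 X13.56 Y3.70
G1 X14.35 Y8.59
; layer 2
G0 Z3.75
G0 X14.35 Y8.59
G1 X11.82 Y12.84
G1 X7.15 Y14.48
G1 X2.52 Y12.73
G1 X0.09 Y8.41
G1 X1.02 Y3.54
G1 X4.85 Y0.41
G1 X9.80 Y0.47
G1 X13.56 Y3.70
G1 X14.35 Y8.59
; layer 3
G0 Z5.62
G0 X14.35 Y8.59
G1 X11.82 Y12.84
G1 X7.15 Y14.48
G1 X2.52 Y12.73
G1 X0.09 Y8.41
G1 X1.02 Y3.54
G1 X4.85 Y0.41
G1 X9.80 Y0.47
G1 X13.56 Y3.70
G1 X14.35 Y8.59
; layer 4
G0 Z7.50
G0 X14.35 Y8.59
G1 X11.82 Y12.84
G1 X7.15 Y14.48
G1 X2.52 Y12.73
G1 X0.09 Y8.41
G1 X1.02 Y3.54
G1 X4.85 Y0.41
G1 X9.80 Y0.47
G1 X13.56 Y3.70
G1 X14.35 Y8.59
; layer 5
G0 Z9.37
G0 X14.35 Y8.59
G1 X11.82 Y12.84
G1 X7.15 Y14.48
G1 X2.52 Y12.73
G1 X0.09 Y8.41
G1 X1.02 Y3.54
G1 X4.85 Y0.41
G1 X9.80 Y0.47
G1 X13.56 Y3.70
G1 X14.35 Y8.59
; layer 6
G0 Z11.24
G0 X14.35 Y8.59
G1 X11.82 Y12.84
G1 X7.15 Y14.48
G1 X2.52 Y12.73
G1 X0.09 Y8.41
G1 X1.02 Y3.54
G1 X4.85 Y0.41
G1 X9.80 Y0.47
G1 X13.56 Y3.70
G1 X14.35 Y8.59
; layer 7
G0 Z13.12
G0 X14.35 Y8.59
G1 X11.82 Y12.84
G1 X7.15 Y14.48
G1 X2.52 Y12.73
G1 X0.09 Y8.41
G1 X1.02 Y3.54
G1 X4.85 Y0.41
G1 X9.80 Y0.47
G1 X13.56 Y3.70
G1 X14.35 Y8.59
; layer 8
G0 Z14.99
G0 X14.35 Y8.59
G1 X11.82 Y12.84
G1 X7.15 Y14.48
G1 X2.52 Y12.73
G1 X0.09 Y8.41
G1 X1.02 Y3.54
G1 X4.85 Y0.41
G1 X9.80 Y0.47
G1 X13.56 Y3.70
G1 X14.35 Y8.59
M2 ; end

The solid is a regular 9-sided prism (a cylinder approximated with 9 flat sides), circumscribed radius ≈ 7.24 mm, height ≈ 15 mm. Slicing at Δz = 1.87 mm — 8 equal slices spanning the solid's height, so layer i sits at z = i·h/8 — gives 8 non-empty perimeters. Each is a 9-segment closed polygon; G0 lifts to the layer z and rapids to the start vertex, then G1 traces the edges.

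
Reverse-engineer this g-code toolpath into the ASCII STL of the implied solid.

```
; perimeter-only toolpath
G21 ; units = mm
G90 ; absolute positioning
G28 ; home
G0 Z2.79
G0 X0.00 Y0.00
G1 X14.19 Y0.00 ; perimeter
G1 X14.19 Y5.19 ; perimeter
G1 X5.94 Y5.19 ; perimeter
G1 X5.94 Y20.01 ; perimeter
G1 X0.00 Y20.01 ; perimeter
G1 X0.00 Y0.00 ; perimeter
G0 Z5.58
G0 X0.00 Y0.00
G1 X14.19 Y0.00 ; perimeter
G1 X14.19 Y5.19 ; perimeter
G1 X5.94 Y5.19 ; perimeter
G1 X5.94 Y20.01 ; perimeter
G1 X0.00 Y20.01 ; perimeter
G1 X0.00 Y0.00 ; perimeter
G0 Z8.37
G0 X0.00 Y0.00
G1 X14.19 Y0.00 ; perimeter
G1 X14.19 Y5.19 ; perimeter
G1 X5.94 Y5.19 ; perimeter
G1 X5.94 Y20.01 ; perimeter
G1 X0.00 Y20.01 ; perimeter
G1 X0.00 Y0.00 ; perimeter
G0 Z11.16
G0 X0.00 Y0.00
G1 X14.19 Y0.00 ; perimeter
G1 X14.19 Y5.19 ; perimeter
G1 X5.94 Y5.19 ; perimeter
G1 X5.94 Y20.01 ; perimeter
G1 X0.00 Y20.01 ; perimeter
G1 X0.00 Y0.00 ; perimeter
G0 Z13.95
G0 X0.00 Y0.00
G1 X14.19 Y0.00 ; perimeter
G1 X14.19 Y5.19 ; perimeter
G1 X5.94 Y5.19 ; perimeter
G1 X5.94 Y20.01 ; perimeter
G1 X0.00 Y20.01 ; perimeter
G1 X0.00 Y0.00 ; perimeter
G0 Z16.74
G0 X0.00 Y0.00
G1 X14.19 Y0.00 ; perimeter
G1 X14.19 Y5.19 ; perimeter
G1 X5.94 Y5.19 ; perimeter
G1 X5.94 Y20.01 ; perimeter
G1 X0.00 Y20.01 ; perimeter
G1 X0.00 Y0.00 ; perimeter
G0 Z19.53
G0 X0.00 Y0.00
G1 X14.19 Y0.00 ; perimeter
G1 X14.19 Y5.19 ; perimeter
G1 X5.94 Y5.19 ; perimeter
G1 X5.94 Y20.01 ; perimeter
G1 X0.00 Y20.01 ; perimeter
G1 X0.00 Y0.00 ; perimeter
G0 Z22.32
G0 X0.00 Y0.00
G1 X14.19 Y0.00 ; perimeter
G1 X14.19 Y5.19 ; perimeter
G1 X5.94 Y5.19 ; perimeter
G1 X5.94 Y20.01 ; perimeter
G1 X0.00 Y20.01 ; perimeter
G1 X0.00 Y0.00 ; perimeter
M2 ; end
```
solid part
  facet normal 0.0000 0.0000 -1.0000
    outer loop
      vertex 14.19 5.19 0.00
      vertex 14.19 0.00 0.00
      vertex 0.00 0.00 0.00
    endloop
  endfacet
  facet normal 0.0000 0.0000 -1.0000
    outer loop
      vertex 5.94 5.19 0.00
      vertex 14.19 5.19 0.00
      vertex 0.00 0.00 0.00
    endloop
  endfacet
  facet normal 0.0000 0.0000 -1.0000
    outer loop
      vertex 5.94 20.01 0.00
      vertex 5.94 5.19 0.00
      vertex 0.00 0.00 0.00
    endloop
  endfacet
  facet normal 0.0000 0.0000 -1.0000
    outer loop
      vertex 0.00 20.01 0.00
      vertex 5.94 20.01 0.00
      vertex 0.00 0.00 0.00
    endloop
  endfacet
  facet normal 0.0000 0.0000 1.0000
    outer loop
      vertex 0.00 0.00 22.32
      vertex 14.19 0.00 22.32
      vertex 14.19 5.19 22.32
    endloop
  endfacet
  facet normal 0.0000 0.0000 1.0000
    outer loop
      vertex 0.00 0.00 22.32
      vertex 14.19 5.19 22.32
      vertex 5.94 5.19 22.32
    endloop
  endfacet
  facet normal 0.0000 0.0000 1.0000
    outer loop
      vertex 0.00 0.00 22.32
      vertex 5.94 5.19 22.32
      vertex 5.94 20.01 22.32
    endloop
  endfacet
  facet normal 0.0000 0.0000 1.0000
    outer loop
      vertex 0.00 0.00 22.32
      vertex 5.94 20.01 22.32
      vertex 0.00 20.01 22.32
    endloop
  endfacet
  facet normal 0.0000 -1.0000 0.0000
    outer loop
      vertex 0.00 0.00 0.00
      vertex 14.19 0.00 0.00
      vertex 14.19 0.00 22.32
    endloop
  endfacet
  facet normal 0.0000 -1.0000 0.0000
    outer loop
      vertex 0.00 0.00 0.00
      vertex 14.19 0.00 22.32
      vertex 0.00 0.00 22.32
    endloop
  endfacet
  facet normal 1.0000 0.0000 0.0000
    outer loop
      vertex 14.19 0.00 0.00
      vertex 14.19 5.19 0.00
      vertex 14.19 5.19 22.32
    endloop
  endfacet
  facet normal 1.0000 0.0000 0.0000
    outer loop
      vertex 14.19 0.00 0.00
      vertex 14.19 5.19 22.32
      vertex 14.19 0.00 22.32
    endloop
  endfacet
  facet normal 0.0000 1.0000 0.0000
    outer loop
      vertex 14.19 5.19 0.00
      vertex 5.94 5.19 0.00
      vertex 5.94 5.19 22.32
    endloop
  endfacet
  facet normal 0.0000 1.0000 0.0000
    outer loop
      vertex 14.19 5.19 0.00
      vertex 5.94 5.19 22.32
      vertex 14.19 5.19 22.32
    endloop
  endfacet
  facet normal 1.0000 0.0000 0.0000
    outer loop
      vertex 5.94 5.19 0.00
      vertex 5.94 20.01 0.00
      vertex 5.94 20.01 22.32
    endloop
  endfacet
  facet normal 1.0000 0.0000 0.0000
    outer loop
      vertex 5.94 5.19 0.00
      vertex 5.94 20.01 22.32
      vertex 5.94 5.19 22.32
    endloop
  endfacet
  facet normal 0.0000 1.0000 0.0000
    outer loop
      vertex 5.94 20.01 0.00
      vertex 0.00 20.01 0.00
      vertex 0.00 20.01 22.32
    endloop
  endfacet
  facet normal 0.0000 1.0000 0.0000
    outer loop
      vertex 5.94 20.01 0.00
      vertex 0.00 20.01 22.32
      vertex 5.94 20.01 22.32
    endloop
  endfacet
  facet normal -1.0000 0.0000 0.0000
    outer loop
      vertex 0.00 20.01 0.00
      vertex 0.00 0.00 0.00
      vertex 0.00 0.00 22.32
    endloop
  endfacet
  facet normal -1.0000 0.0000 0.0000
    outer loop
      vertex 0.00 20.01 0.00
      vertex 0.00 0.00 22.32
      vertex 0.00 20.01 22.32
    endloop
  endfacet
endsolid part

The G0 Z moves step by Δz≈2.79 mm. Every layer's G1 loop is the same polygon, so the solid is a straight extrusion of it from z=0 to z≈22.3. Closing with flat bottom and top caps and triangulating gives 20 facets — an L-shaped prism: outer 14.2 × 20 mm, arm thicknesses ≈ 5.19 mm (horizontal) and 5.94 mm (vertical), extruded 22.3 mm in z.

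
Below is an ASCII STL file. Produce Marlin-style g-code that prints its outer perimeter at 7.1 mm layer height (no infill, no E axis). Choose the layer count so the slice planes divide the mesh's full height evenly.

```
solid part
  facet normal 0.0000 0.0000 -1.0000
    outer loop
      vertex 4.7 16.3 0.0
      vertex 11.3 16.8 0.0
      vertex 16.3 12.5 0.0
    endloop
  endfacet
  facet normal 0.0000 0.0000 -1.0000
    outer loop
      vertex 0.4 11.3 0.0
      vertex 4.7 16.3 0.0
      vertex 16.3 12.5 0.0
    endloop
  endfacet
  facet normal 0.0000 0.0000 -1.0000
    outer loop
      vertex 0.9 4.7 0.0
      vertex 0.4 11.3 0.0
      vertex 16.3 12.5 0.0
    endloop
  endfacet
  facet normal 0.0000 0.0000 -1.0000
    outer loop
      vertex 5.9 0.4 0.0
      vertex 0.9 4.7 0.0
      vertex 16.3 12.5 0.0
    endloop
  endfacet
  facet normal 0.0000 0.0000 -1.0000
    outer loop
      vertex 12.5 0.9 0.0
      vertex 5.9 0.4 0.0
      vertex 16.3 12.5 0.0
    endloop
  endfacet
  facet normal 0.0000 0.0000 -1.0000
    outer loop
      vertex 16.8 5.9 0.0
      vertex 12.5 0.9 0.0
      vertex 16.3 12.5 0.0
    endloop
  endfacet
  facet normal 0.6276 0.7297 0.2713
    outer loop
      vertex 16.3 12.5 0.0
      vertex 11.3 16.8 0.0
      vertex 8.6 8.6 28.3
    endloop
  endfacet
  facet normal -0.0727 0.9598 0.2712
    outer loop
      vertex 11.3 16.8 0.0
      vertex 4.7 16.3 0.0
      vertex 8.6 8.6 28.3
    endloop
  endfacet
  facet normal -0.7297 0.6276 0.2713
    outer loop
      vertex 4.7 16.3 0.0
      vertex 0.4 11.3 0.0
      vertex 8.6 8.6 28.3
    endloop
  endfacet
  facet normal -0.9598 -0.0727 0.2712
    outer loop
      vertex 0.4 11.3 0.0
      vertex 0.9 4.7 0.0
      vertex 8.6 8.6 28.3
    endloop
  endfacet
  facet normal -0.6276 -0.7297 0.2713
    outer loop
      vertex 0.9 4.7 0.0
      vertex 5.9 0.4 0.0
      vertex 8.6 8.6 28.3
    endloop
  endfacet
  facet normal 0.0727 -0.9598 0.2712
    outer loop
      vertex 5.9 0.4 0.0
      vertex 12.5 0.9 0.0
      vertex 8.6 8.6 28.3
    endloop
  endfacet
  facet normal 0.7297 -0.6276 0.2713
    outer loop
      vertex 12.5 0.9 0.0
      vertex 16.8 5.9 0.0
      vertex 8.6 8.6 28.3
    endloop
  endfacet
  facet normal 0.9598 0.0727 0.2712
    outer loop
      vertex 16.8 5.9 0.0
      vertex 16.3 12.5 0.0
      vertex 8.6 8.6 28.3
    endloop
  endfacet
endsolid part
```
; perimeter-only toolpath
G21 ; units = mm
G90 ; absolute positioning
G28 ; home
; layer 1
G0 Z7.1
G0 X14.4 Y11.5
G1 X10.6 Y14.8
G1 X5.7 Y14.4
G1 X2.5 Y10.6
G1 X2.8 Y5.7
G1 X6.6 Y2.5
G1 X11.5 Y2.8
G1 X14.8 Y6.6
G1 X14.4 Y11.5
; layer 2
G0 Z14.2
G0 X12.4 Y10.6
G1 X9.9 Y12.7
G1 X6.7 Y12.4
G1 X4.5 Y9.9
G1 X4.8 Y6.7
G1 X7.2 Y4.5
G1 X10.6 Y4.8
G1 X12.7 Y7.2
G1 X12.4 Y10.6
; layer 3
G0 Z21.2
G0 X10.5 Y9.6
G1 X9.3 Y10.6
G1 X7.6 Y10.5
G1 X6.5 Y9.3
G1 X6.7 Y7.6
G1 X7.9 Y6.5
G1 X9.6 Y6.7
G1 X10.6 Y7.9
G1 X10.5 Y9.6
M2 ; end

The solid is a regular 8-sided pyramid, base circumscribed radius ≈ 8.6 mm, apex at z ≈ 28.3 mm. Slicing at Δz = 7.1 mm — 4 equal slices spanning the solid's height, so layer i sits at z = i·h/4 — gives 3 non-empty perimeters. Each is a 8-segment closed polygon; G0 lifts to the layer z and rapids to the start vertex, then G1 traces the edges. The cross-section shrinks linearly with z (the slice at the apex is degenerate and omitted).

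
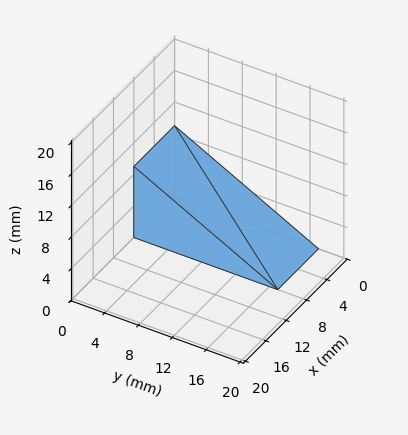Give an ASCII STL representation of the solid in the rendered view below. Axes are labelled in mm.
Reading the render: the shape is a wedge (ramp): 8 × 17 mm base, rising to 9 mm along the y=0 edge and sloping linearly to z=0 at y=17 (dimensions read to the nearest mm from the axis ticks). For the STL, each face is triangulated and given an outward normal.

solid part
  facet normal 0.0000 0.0000 -1.0000
    outer loop
      vertex 8.00 17.00 0.00
      vertex 8.00 0.00 0.00
      vertex 0.00 0.00 0.00
    endloop
  endfacet
  facet normal 0.0000 0.0000 -1.0000
    outer loop
      vertex 0.00 17.00 0.00
      vertex 8.00 17.00 0.00
      vertex 0.00 0.00 0.00
    endloop
  endfacet
  facet normal 0.0000 -1.0000 0.0000
    outer loop
      vertex 0.00 0.00 0.00
      vertex 8.00 0.00 0.00
      vertex 8.00 0.00 9.00
    endloop
  endfacet
  facet normal 0.0000 -1.0000 0.0000
    outer loop
      vertex 0.00 0.00 0.00
      vertex 8.00 0.00 9.00
      vertex 0.00 0.00 9.00
    endloop
  endfacet
  facet normal 0.0000 0.4679 0.8838
    outer loop
      vertex 0.00 0.00 9.00
      vertex 8.00 0.00 9.00
      vertex 8.00 17.00 0.00
    endloop
  endfacet
  facet normal 0.0000 0.4679 0.8838
    outer loop
      vertex 0.00 0.00 9.00
      vertex 8.00 17.00 0.00
      vertex 0.00 17.00 0.00
    endloop
  endfacet
  facet normal -1.0000 0.0000 0.0000
    outer loop
      vertex 0.00 0.00 9.00
      vertex 0.00 17.00 0.00
      vertex 0.00 0.00 0.00
    endloop
  endfacet
  facet normal 1.0000 0.0000 0.0000
    outer loop
      vertex 8.00 0.00 0.00
      vertex 8.00 17.00 0.00
      vertex 8.00 0.00 9.00
    endloop
  endfacet
endsolid part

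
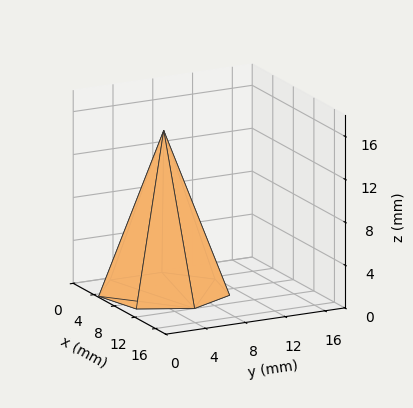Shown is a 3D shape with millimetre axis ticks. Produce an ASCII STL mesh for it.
Reading the render: the shape is a regular 7-sided pyramid, base circumscribed radius ≈ 6 mm, apex at z ≈ 15 mm (dimensions read to the nearest mm from the axis ticks). For the STL, each face is triangulated and given an outward normal.

solid part
  facet normal 0.0000 0.0000 -1.0000
    outer loop
      vertex 4.665 11.850 0.000
      vertex 9.741 10.691 0.000
      vertex 12.000 6.000 0.000
    endloop
  endfacet
  facet normal 0.0000 0.0000 -1.0000
    outer loop
      vertex 0.594 8.603 0.000
      vertex 4.665 11.850 0.000
      vertex 12.000 6.000 0.000
    endloop
  endfacet
  facet normal 0.0000 0.0000 -1.0000
    outer loop
      vertex 0.594 3.397 0.000
      vertex 0.594 8.603 0.000
      vertex 12.000 6.000 0.000
    endloop
  endfacet
  facet normal 0.0000 0.0000 -1.0000
    outer loop
      vertex 4.665 0.150 0.000
      vertex 0.594 3.397 0.000
      vertex 12.000 6.000 0.000
    endloop
  endfacet
  facet normal 0.0000 0.0000 -1.0000
    outer loop
      vertex 9.741 1.309 0.000
      vertex 4.665 0.150 0.000
      vertex 12.000 6.000 0.000
    endloop
  endfacet
  facet normal 0.8476 0.4082 0.3390
    outer loop
      vertex 12.000 6.000 0.000
      vertex 9.741 10.691 0.000
      vertex 6.000 6.000 15.000
    endloop
  endfacet
  facet normal 0.2094 0.9172 0.3391
    outer loop
      vertex 9.741 10.691 0.000
      vertex 4.665 11.850 0.000
      vertex 6.000 6.000 15.000
    endloop
  endfacet
  facet normal -0.5866 0.7355 0.3390
    outer loop
      vertex 4.665 11.850 0.000
      vertex 0.594 8.603 0.000
      vertex 6.000 6.000 15.000
    endloop
  endfacet
  facet normal -0.9408 0.0000 0.3391
    outer loop
      vertex 0.594 8.603 0.000
      vertex 0.594 3.397 0.000
      vertex 6.000 6.000 15.000
    endloop
  endfacet
  facet normal -0.5866 -0.7355 0.3390
    outer loop
      vertex 0.594 3.397 0.000
      vertex 4.665 0.150 0.000
      vertex 6.000 6.000 15.000
    endloop
  endfacet
  facet normal 0.2094 -0.9172 0.3391
    outer loop
      vertex 4.665 0.150 0.000
      vertex 9.741 1.309 0.000
      vertex 6.000 6.000 15.000
    endloop
  endfacet
  facet normal 0.8476 -0.4082 0.3390
    outer loop
      vertex 9.741 1.309 0.000
      vertex 12.000 6.000 0.000
      vertex 6.000 6.000 15.000
    endloop
  endfacet
endsolid part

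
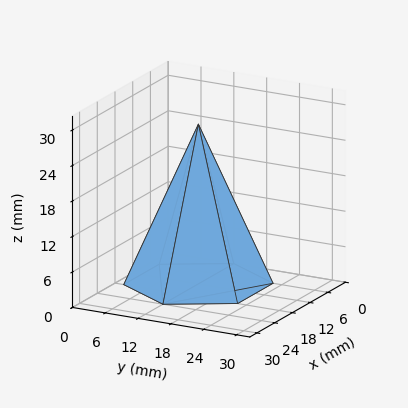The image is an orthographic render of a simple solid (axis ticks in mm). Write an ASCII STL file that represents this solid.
Reading the render: the shape is a regular 6-sided pyramid, base circumscribed radius ≈ 12 mm, apex at z ≈ 27 mm (dimensions read to the nearest mm from the axis ticks). For the STL, each face is triangulated and given an outward normal.

solid part
  facet normal 0.0000 0.0000 -1.0000
    outer loop
      vertex 6.0 22.4 0.0
      vertex 18.0 22.4 0.0
      vertex 24.0 12.0 0.0
    endloop
  endfacet
  facet normal 0.0000 0.0000 -1.0000
    outer loop
      vertex 0.0 12.0 0.0
      vertex 6.0 22.4 0.0
      vertex 24.0 12.0 0.0
    endloop
  endfacet
  facet normal 0.0000 0.0000 -1.0000
    outer loop
      vertex 6.0 1.6 0.0
      vertex 0.0 12.0 0.0
      vertex 24.0 12.0 0.0
    endloop
  endfacet
  facet normal 0.0000 0.0000 -1.0000
    outer loop
      vertex 18.0 1.6 0.0
      vertex 6.0 1.6 0.0
      vertex 24.0 12.0 0.0
    endloop
  endfacet
  facet normal 0.8084 0.4664 0.3593
    outer loop
      vertex 24.0 12.0 0.0
      vertex 18.0 22.4 0.0
      vertex 12.0 12.0 27.0
    endloop
  endfacet
  facet normal 0.0000 0.9332 0.3594
    outer loop
      vertex 18.0 22.4 0.0
      vertex 6.0 22.4 0.0
      vertex 12.0 12.0 27.0
    endloop
  endfacet
  facet normal -0.8084 0.4664 0.3593
    outer loop
      vertex 6.0 22.4 0.0
      vertex 0.0 12.0 0.0
      vertex 12.0 12.0 27.0
    endloop
  endfacet
  facet normal -0.8084 -0.4664 0.3593
    outer loop
      vertex 0.0 12.0 0.0
      vertex 6.0 1.6 0.0
      vertex 12.0 12.0 27.0
    endloop
  endfacet
  facet normal 0.0000 -0.9332 0.3594
    outer loop
      vertex 6.0 1.6 0.0
      vertex 18.0 1.6 0.0
      vertex 12.0 12.0 27.0
    endloop
  endfacet
  facet normal 0.8084 -0.4664 0.3593
    outer loop
      vertex 18.0 1.6 0.0
      vertex 24.0 12.0 0.0
      vertex 12.0 12.0 27.0
    endloop
  endfacet
endsolid part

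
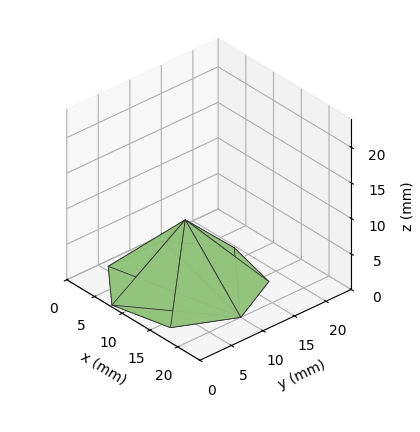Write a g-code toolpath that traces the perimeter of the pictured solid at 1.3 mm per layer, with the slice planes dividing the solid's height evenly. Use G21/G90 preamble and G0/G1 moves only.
Reading the render: the shape is a regular 7-sided pyramid, base circumscribed radius ≈ 10 mm, apex at z ≈ 9 mm (dimensions read to the nearest mm from the axis ticks). For the g-code, the solid's height is divided into equal slices at the stated Δz and each level perimeter traced with G1 moves after a G0 lift.

; perimeter-only toolpath
G21 ; units = mm
G90 ; absolute positioning
G28 ; home
; layer 1
G0 Z1.3
G0 X18.6 Y10.0
G1 X15.3 Y16.7
G1 X8.1 Y18.3
G1 X2.3 Y13.7
G1 X2.3 Y6.3
G1 X8.1 Y1.7
G1 X15.3 Y3.3
G1 X18.6 Y10.0
; layer 2
G0 Z2.6
G0 X17.1 Y10.0
G1 X14.4 Y15.6
G1 X8.4 Y16.9
G1 X3.6 Y13.1
G1 X3.6 Y6.9
G1 X8.4 Y3.1
G1 X14.4 Y4.4
G1 X17.1 Y10.0
; layer 3
G0 Z3.9
G0 X15.7 Y10.0
G1 X13.5 Y14.5
G1 X8.7 Y15.5
G1 X4.9 Y12.5
G1 X4.9 Y7.5
G1 X8.7 Y4.5
G1 X13.5 Y5.5
G1 X15.7 Y10.0
; layer 4
G0 Z5.1
G0 X14.3 Y10.0
G1 X12.7 Y13.3
G1 X9.1 Y14.2
G1 X6.1 Y11.8
G1 X6.1 Y8.2
G1 X9.1 Y5.8
G1 X12.7 Y6.7
G1 X14.3 Y10.0
; layer 5
G0 Z6.4
G0 X12.9 Y10.0
G1 X11.8 Y12.2
G1 X9.4 Y12.8
G1 X7.4 Y11.2
G1 X7.4 Y8.8
G1 X9.4 Y7.2
G1 X11.8 Y7.8
G1 X12.9 Y10.0
; layer 6
G0 Z7.7
G0 X11.4 Y10.0
G1 X10.9 Y11.1
G1 X9.7 Y11.4
G1 X8.7 Y10.6
G1 X8.7 Y9.4
G1 X9.7 Y8.6
G1 X10.9 Y8.9
G1 X11.4 Y10.0
M2 ; end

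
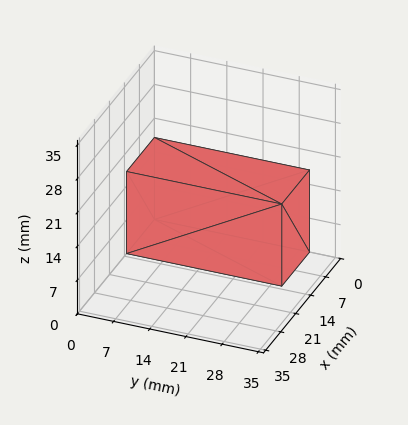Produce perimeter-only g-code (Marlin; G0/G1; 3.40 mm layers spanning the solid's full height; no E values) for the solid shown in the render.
Reading the render: the shape is a rectangular box, roughly 13 × 30 mm footprint and 17 mm tall (dimensions read to the nearest mm from the axis ticks). For the g-code, the solid's height is divided into equal slices at the stated Δz and each level perimeter traced with G1 moves after a G0 lift.

; perimeter-only toolpath
G21 ; units = mm
G90 ; absolute positioning
G28 ; home
; layer 1
G0 Z3.40
G0 X0.00 Y0.00
G1 X13.00 Y0.00
G1 X13.00 Y30.00
G1 X0.00 Y30.00
G1 X0.00 Y0.00
; layer 2
G0 Z6.80
G0 X0.00 Y0.00
G1 X13.00 Y0.00
G1 X13.00 Y30.00
G1 X0.00 Y30.00
G1 X0.00 Y0.00
; layer 3
G0 Z10.20
G0 X0.00 Y0.00
G1 X13.00 Y0.00
G1 X13.00 Y30.00
G1 X0.00 Y30.00
G1 X0.00 Y0.00
; layer 4
G0 Z13.60
G0 X0.00 Y0.00
G1 X13.00 Y0.00
G1 X13.00 Y30.00
G1 X0.00 Y30.00
G1 X0.00 Y0.00
; layer 5
G0 Z17.00
G0 X0.00 Y0.00
G1 X13.00 Y0.00
G1 X13.00 Y30.00
G1 X0.00 Y30.00
G1 X0.00 Y0.00
M2 ; end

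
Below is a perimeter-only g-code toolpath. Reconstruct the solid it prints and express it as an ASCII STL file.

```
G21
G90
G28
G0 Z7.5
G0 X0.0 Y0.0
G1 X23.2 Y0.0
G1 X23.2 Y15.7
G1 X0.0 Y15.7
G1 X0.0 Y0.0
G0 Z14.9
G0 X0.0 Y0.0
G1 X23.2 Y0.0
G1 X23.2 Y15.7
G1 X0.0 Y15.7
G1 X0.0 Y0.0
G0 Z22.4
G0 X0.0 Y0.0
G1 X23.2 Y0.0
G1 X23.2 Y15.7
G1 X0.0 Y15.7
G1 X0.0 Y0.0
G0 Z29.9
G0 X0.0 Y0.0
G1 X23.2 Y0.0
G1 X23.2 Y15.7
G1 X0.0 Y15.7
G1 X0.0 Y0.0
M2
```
solid part
  facet normal 0.0000 0.0000 -1.0000
    outer loop
      vertex 23.2 15.7 0.0
      vertex 23.2 0.0 0.0
      vertex 0.0 0.0 0.0
    endloop
  endfacet
  facet normal 0.0000 0.0000 -1.0000
    outer loop
      vertex 0.0 15.7 0.0
      vertex 23.2 15.7 0.0
      vertex 0.0 0.0 0.0
    endloop
  endfacet
  facet normal 0.0000 0.0000 1.0000
    outer loop
      vertex 0.0 0.0 29.9
      vertex 23.2 0.0 29.9
      vertex 23.2 15.7 29.9
    endloop
  endfacet
  facet normal 0.0000 0.0000 1.0000
    outer loop
      vertex 0.0 0.0 29.9
      vertex 23.2 15.7 29.9
      vertex 0.0 15.7 29.9
    endloop
  endfacet
  facet normal 0.0000 -1.0000 0.0000
    outer loop
      vertex 0.0 0.0 0.0
      vertex 23.2 0.0 0.0
      vertex 23.2 0.0 29.9
    endloop
  endfacet
  facet normal 0.0000 -1.0000 0.0000
    outer loop
      vertex 0.0 0.0 0.0
      vertex 23.2 0.0 29.9
      vertex 0.0 0.0 29.9
    endloop
  endfacet
  facet normal 0.0000 1.0000 0.0000
    outer loop
      vertex 23.2 15.7 29.9
      vertex 23.2 15.7 0.0
      vertex 0.0 15.7 0.0
    endloop
  endfacet
  facet normal 0.0000 1.0000 0.0000
    outer loop
      vertex 0.0 15.7 29.9
      vertex 23.2 15.7 29.9
      vertex 0.0 15.7 0.0
    endloop
  endfacet
  facet normal -1.0000 0.0000 0.0000
    outer loop
      vertex 0.0 15.7 29.9
      vertex 0.0 15.7 0.0
      vertex 0.0 0.0 0.0
    endloop
  endfacet
  facet normal -1.0000 0.0000 0.0000
    outer loop
      vertex 0.0 0.0 29.9
      vertex 0.0 15.7 29.9
      vertex 0.0 0.0 0.0
    endloop
  endfacet
  facet normal 1.0000 0.0000 0.0000
    outer loop
      vertex 23.2 0.0 0.0
      vertex 23.2 15.7 0.0
      vertex 23.2 15.7 29.9
    endloop
  endfacet
  facet normal 1.0000 0.0000 0.0000
    outer loop
      vertex 23.2 0.0 0.0
      vertex 23.2 15.7 29.9
      vertex 23.2 0.0 29.9
    endloop
  endfacet
endsolid part

The G0 Z moves step by Δz≈7.5 mm. Every layer's G1 loop is the same polygon, so the solid is a straight extrusion of it from z=0 to z≈29.9. Closing with flat bottom and top caps and triangulating gives 12 facets — a rectangular box, roughly 23.2 × 15.7 mm footprint and 29.9 mm tall.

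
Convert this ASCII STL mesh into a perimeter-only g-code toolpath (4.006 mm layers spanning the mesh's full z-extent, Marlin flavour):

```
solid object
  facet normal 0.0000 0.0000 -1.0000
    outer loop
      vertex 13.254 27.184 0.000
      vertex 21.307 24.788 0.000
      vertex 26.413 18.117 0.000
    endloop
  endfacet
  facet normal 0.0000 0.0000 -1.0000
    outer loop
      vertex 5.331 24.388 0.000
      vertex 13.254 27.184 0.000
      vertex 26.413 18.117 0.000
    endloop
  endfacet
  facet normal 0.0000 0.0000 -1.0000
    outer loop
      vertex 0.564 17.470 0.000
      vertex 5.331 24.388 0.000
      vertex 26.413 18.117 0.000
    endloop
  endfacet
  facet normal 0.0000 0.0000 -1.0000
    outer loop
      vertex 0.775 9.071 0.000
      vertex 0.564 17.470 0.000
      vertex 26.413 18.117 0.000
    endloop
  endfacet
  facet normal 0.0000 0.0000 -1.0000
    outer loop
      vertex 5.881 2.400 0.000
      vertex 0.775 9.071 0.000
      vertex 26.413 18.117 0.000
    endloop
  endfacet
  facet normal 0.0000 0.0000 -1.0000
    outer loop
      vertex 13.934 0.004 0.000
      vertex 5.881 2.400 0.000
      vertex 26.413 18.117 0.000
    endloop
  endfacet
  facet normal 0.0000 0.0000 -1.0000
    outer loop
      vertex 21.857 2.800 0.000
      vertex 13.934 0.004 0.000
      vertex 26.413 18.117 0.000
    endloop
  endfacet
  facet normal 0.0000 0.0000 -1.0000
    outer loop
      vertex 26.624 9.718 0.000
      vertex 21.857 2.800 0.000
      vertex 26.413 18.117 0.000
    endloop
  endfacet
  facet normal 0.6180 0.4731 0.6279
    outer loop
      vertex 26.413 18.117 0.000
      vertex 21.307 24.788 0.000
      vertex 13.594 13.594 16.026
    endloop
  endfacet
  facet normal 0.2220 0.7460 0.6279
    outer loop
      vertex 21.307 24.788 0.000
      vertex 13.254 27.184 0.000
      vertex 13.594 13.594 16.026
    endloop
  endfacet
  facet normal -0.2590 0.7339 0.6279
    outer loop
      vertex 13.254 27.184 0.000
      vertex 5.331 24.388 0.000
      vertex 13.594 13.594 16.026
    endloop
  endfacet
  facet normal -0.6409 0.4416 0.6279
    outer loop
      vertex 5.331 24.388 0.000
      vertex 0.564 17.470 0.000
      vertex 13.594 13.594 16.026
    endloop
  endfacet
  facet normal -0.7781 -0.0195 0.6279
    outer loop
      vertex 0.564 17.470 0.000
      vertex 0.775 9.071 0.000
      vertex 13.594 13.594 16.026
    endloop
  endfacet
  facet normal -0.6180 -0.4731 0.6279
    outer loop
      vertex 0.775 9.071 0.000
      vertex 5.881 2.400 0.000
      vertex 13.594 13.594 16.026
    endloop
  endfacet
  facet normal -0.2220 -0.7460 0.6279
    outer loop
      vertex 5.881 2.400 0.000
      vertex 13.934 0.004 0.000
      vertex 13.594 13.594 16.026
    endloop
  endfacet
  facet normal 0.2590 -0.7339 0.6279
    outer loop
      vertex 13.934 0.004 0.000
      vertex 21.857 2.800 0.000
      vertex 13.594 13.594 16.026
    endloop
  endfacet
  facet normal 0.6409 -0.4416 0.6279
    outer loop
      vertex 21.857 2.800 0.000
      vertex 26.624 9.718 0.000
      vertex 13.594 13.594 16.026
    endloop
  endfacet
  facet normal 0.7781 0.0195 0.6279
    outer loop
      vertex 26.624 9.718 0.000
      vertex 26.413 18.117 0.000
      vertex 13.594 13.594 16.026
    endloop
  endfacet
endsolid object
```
; perimeter-only toolpath
G21 ; units = mm
G90 ; absolute positioning
G28 ; home
; layer 1
G0 Z4.006
G0 X23.208 Y16.986
G1 X19.379 Y21.989
G1 X13.339 Y23.787
G1 X7.397 Y21.689
G1 X3.821 Y16.501
G1 X3.980 Y10.202
G1 X7.809 Y5.198
G1 X13.849 Y3.401
G1 X19.791 Y5.498
G1 X23.366 Y10.687
G1 X23.208 Y16.986
; layer 2
G0 Z8.013
G0 X20.003 Y15.855
G1 X17.450 Y19.191
G1 X13.424 Y20.389
G1 X9.463 Y18.991
G1 X7.079 Y15.532
G1 X7.184 Y11.332
G1 X9.738 Y7.997
G1 X13.764 Y6.799
G1 X17.726 Y8.197
G1 X20.109 Y11.656
G1 X20.003 Y15.855
; layer 3
G0 Z12.020
G0 X16.799 Y14.725
G1 X15.522 Y16.392
G1 X13.509 Y16.991
G1 X11.528 Y16.293
G1 X10.336 Y14.563
G1 X10.389 Y12.463
G1 X11.666 Y10.795
G1 X13.679 Y10.196
G1 X15.660 Y10.895
G1 X16.851 Y12.625
G1 X16.799 Y14.725
M2 ; end

The solid is a regular 10-sided pyramid, base circumscribed radius ≈ 13.6 mm, apex at z ≈ 16 mm. Slicing at Δz = 4.006 mm — 4 equal slices spanning the solid's height, so layer i sits at z = i·h/4 — gives 3 non-empty perimeters. Each is a 10-segment closed polygon; G0 lifts to the layer z and rapids to the start vertex, then G1 traces the edges. The cross-section shrinks linearly with z (the slice at the apex is degenerate and omitted).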